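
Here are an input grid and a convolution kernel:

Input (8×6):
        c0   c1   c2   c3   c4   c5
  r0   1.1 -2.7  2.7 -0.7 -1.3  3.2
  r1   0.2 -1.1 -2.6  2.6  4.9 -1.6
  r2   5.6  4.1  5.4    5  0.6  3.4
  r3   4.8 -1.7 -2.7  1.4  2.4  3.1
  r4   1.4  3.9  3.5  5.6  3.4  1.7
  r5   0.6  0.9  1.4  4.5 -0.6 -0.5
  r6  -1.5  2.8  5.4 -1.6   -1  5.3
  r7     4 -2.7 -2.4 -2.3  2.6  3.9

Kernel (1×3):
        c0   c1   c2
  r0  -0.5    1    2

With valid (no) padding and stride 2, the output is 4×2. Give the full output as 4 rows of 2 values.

Output[0,0]: The receptive field on the input at this output position is [1.1 -2.7 2.7]. Elementwise product with the kernel and sum: 1.1·-0.5 + -2.7·1 + 2.7·2.
Output[0,1]: The receptive field on the input at this output position is [2.7 -0.7 -1.3]. Elementwise product with the kernel and sum: 2.7·-0.5 + -0.7·1 + -1.3·2.

2.15 -4.65
12.1 3.5
10.2 10.65
14.35 -6.3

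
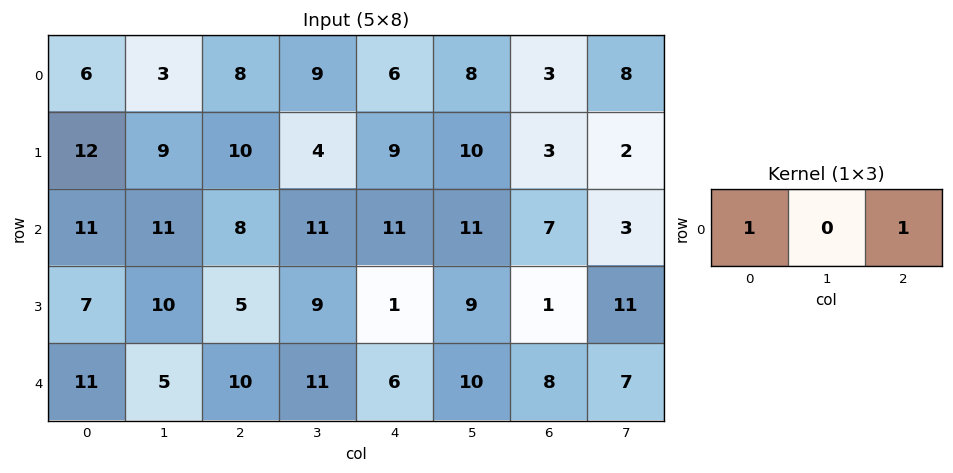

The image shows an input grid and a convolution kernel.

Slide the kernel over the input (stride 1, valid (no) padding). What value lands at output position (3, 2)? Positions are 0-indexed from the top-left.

6

The receptive field on the input at this output position is [5 9 1]. Elementwise product with the kernel and sum: 5·1 + 1·1.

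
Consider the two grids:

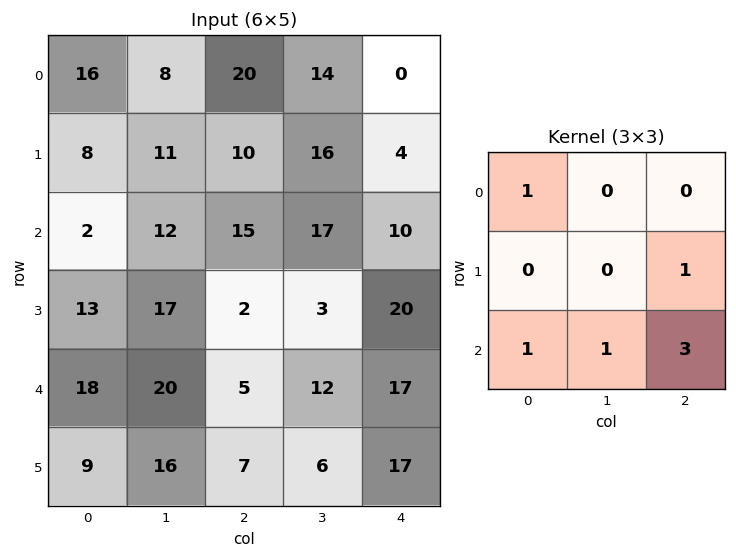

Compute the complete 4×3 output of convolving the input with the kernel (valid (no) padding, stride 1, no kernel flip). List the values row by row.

85 102 86
59 56 85
57 76 103
64 70 83

Output[0,0]: The receptive field on the input at this output position is [16 8 20 / 8 11 10 / 2 12 15]. Elementwise product with the kernel and sum: 16·1 + 10·1 + 2·1 + 12·1 + 15·3.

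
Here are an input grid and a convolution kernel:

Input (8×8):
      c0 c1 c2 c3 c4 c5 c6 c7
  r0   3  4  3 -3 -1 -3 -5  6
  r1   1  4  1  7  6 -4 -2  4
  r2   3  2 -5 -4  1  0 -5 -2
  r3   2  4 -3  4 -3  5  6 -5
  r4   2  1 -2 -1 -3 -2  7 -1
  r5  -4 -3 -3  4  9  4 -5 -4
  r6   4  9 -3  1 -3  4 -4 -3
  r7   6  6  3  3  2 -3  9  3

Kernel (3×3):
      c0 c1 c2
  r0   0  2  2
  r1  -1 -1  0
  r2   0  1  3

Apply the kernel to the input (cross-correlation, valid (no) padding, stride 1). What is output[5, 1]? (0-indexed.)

The receptive field on the input at this output position is [-3 -3 4 / 9 -3 1 / 6 3 3]. Elementwise product with the kernel and sum: -3·2 + 4·2 + 9·-1 + -3·-1 + 3·1 + 3·3.

8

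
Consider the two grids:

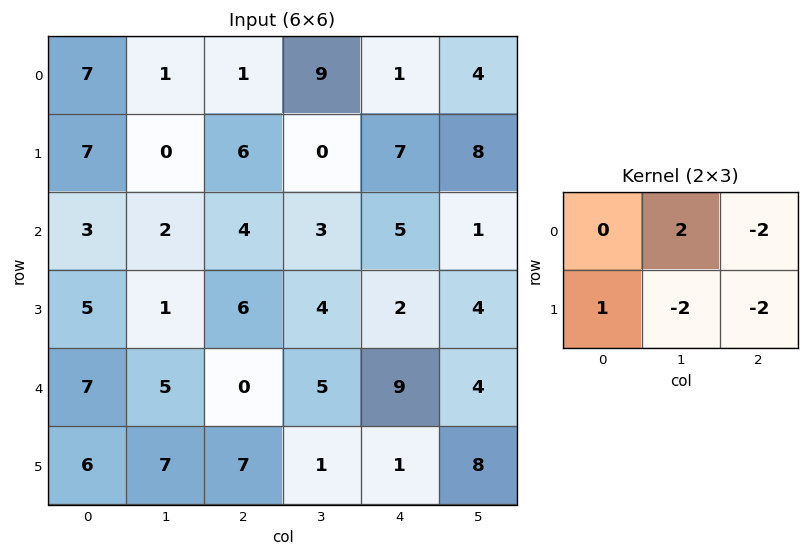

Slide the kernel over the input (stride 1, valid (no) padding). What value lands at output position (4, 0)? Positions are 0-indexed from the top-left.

-12

The receptive field on the input at this output position is [7 5 0 / 6 7 7]. Elementwise product with the kernel and sum: 5·2 + 0·-2 + 6·1 + 7·-2 + 7·-2.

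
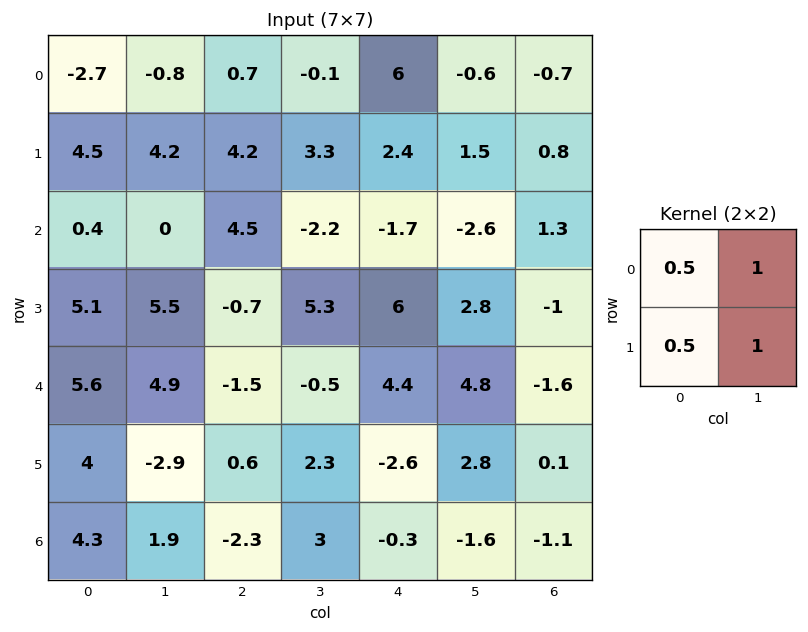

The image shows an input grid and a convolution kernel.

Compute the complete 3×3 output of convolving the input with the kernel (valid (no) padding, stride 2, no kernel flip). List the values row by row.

Output[0,0]: The receptive field on the input at this output position is [-2.7 -0.8 / 4.5 4.2]. Elementwise product with the kernel and sum: -2.7·0.5 + -0.8·1 + 4.5·0.5 + 4.2·1.
Output[0,1]: The receptive field on the input at this output position is [0.7 -0.1 / 4.2 3.3]. Elementwise product with the kernel and sum: 0.7·0.5 + -0.1·1 + 4.2·0.5 + 3.3·1.

4.3 5.65 5.1
8.25 5 2.35
6.8 1.35 8.5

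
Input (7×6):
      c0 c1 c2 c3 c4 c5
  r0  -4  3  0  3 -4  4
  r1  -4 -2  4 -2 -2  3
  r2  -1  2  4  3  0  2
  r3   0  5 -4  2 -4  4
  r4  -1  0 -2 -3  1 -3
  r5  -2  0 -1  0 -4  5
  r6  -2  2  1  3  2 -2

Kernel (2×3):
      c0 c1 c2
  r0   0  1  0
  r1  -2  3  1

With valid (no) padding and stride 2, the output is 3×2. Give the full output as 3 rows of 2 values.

Output[0,0]: The receptive field on the input at this output position is [-4 3 0 / -4 -2 4]. Elementwise product with the kernel and sum: 3·1 + -4·-2 + -2·3 + 4·1.
Output[0,1]: The receptive field on the input at this output position is [0 3 -4 / 4 -2 -2]. Elementwise product with the kernel and sum: 3·1 + 4·-2 + -2·3 + -2·1.

9 -13
13 13
3 -5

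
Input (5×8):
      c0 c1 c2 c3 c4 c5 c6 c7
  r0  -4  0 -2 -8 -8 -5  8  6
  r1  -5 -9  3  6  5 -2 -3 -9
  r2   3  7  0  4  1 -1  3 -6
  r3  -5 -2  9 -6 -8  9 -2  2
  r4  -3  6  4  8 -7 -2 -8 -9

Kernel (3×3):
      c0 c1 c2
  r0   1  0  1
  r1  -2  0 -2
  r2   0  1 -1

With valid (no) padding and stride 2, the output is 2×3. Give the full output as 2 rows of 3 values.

Output[0,0]: The receptive field on the input at this output position is [-4 0 -2 / -5 -9 3 / 3 7 0]. Elementwise product with the kernel and sum: -4·1 + -2·1 + -5·-2 + 3·-2 + 7·1 + 0·-1.

5 -23 -8
-3 14 30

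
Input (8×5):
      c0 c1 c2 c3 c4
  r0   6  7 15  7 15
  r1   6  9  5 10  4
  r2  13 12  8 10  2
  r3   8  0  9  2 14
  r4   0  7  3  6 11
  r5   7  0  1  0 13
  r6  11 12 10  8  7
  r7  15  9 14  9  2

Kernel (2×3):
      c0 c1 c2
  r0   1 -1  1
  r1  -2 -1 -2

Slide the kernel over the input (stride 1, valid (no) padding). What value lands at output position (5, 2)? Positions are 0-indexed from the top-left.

The receptive field on the input at this output position is [1 0 13 / 10 8 7]. Elementwise product with the kernel and sum: 1·1 + 0·-1 + 13·1 + 10·-2 + 8·-1 + 7·-2.

-28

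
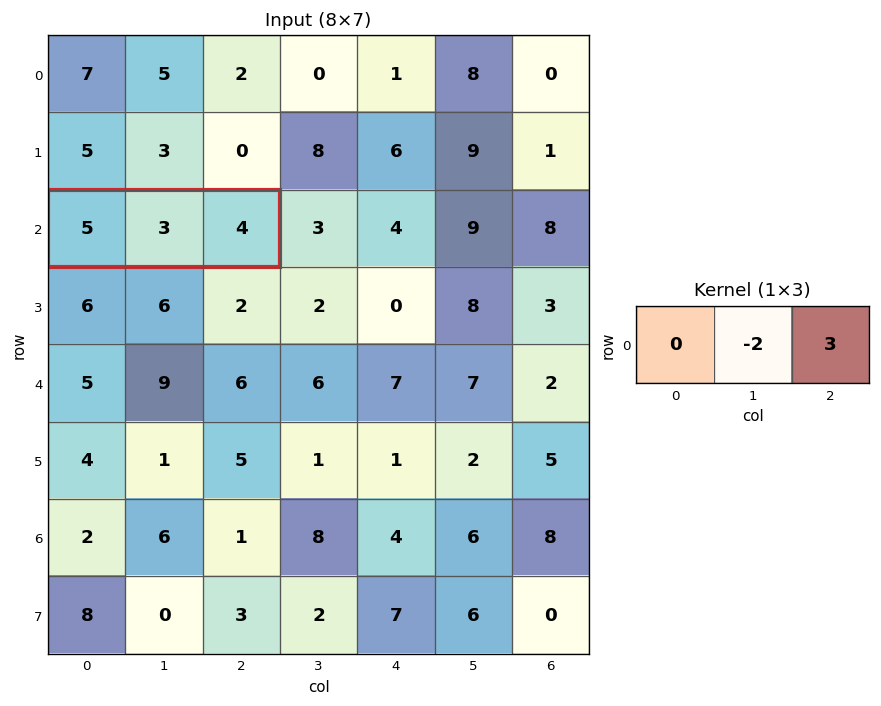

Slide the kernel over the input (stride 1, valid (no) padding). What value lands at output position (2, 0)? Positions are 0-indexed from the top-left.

6

The receptive field on the input at this output position is [5 3 4]. Elementwise product with the kernel and sum: 3·-2 + 4·3.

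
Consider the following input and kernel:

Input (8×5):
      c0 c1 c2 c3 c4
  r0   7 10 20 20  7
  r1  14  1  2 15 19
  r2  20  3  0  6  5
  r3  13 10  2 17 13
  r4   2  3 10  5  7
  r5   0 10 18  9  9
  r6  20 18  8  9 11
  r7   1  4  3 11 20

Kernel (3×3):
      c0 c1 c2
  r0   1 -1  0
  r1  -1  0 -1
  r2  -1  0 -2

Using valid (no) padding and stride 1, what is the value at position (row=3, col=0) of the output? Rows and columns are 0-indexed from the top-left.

The receptive field on the input at this output position is [13 10 2 / 2 3 10 / 0 10 18]. Elementwise product with the kernel and sum: 13·1 + 10·-1 + 2·-1 + 10·-1 + 0·-1 + 18·-2.

-45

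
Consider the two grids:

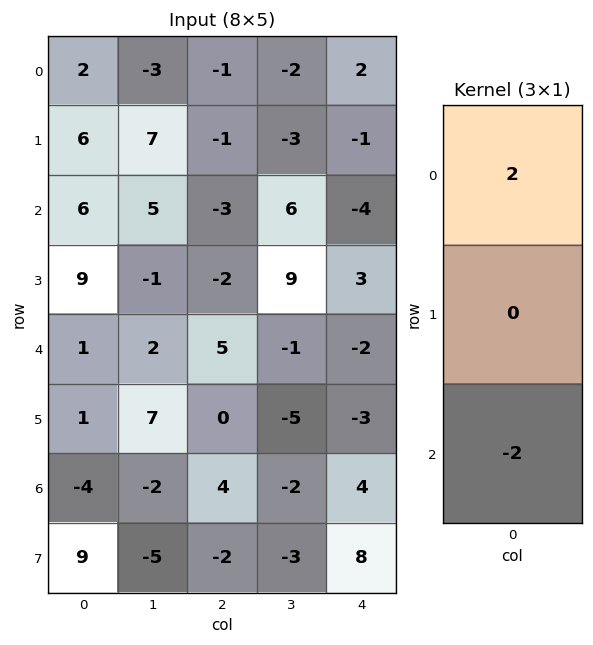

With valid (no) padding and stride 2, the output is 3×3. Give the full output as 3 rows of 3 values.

Output[0,0]: The receptive field on the input at this output position is [2 / 6 / 6]. Elementwise product with the kernel and sum: 2·2 + 6·-2.

-8 4 12
10 -16 -4
10 2 -12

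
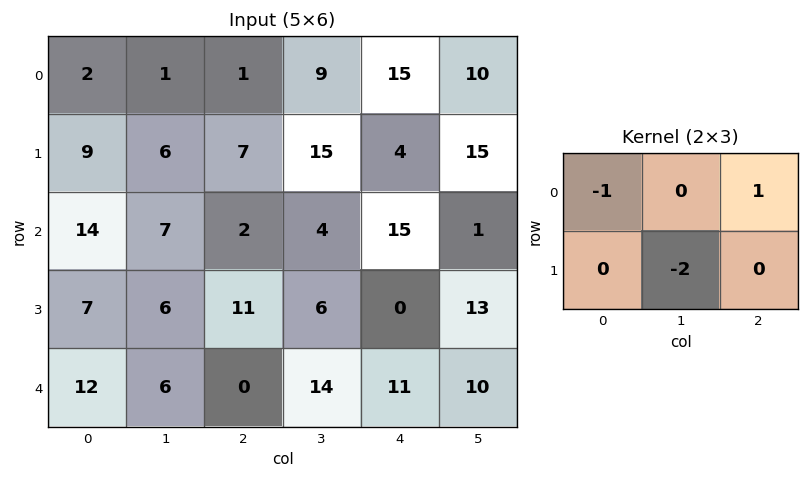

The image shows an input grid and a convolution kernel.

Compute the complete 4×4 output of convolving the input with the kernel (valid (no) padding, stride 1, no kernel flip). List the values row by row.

Output[0,0]: The receptive field on the input at this output position is [2 1 1 / 9 6 7]. Elementwise product with the kernel and sum: 2·-1 + 1·1 + 6·-2.
Output[0,1]: The receptive field on the input at this output position is [1 1 9 / 6 7 15]. Elementwise product with the kernel and sum: 1·-1 + 9·1 + 7·-2.

-13 -6 -16 -7
-16 5 -11 -30
-24 -25 1 -3
-8 0 -39 -15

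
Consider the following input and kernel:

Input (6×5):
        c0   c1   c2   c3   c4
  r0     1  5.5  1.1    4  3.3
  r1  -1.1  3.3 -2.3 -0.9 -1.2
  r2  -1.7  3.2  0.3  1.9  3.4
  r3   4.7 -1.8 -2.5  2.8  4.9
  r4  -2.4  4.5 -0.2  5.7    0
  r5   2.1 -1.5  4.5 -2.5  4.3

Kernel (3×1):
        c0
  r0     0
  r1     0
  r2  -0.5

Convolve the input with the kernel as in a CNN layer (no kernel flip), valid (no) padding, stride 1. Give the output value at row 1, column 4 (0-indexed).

The receptive field on the input at this output position is [-1.2 / 3.4 / 4.9]. Elementwise product with the kernel and sum: 4.9·-0.5.

-2.45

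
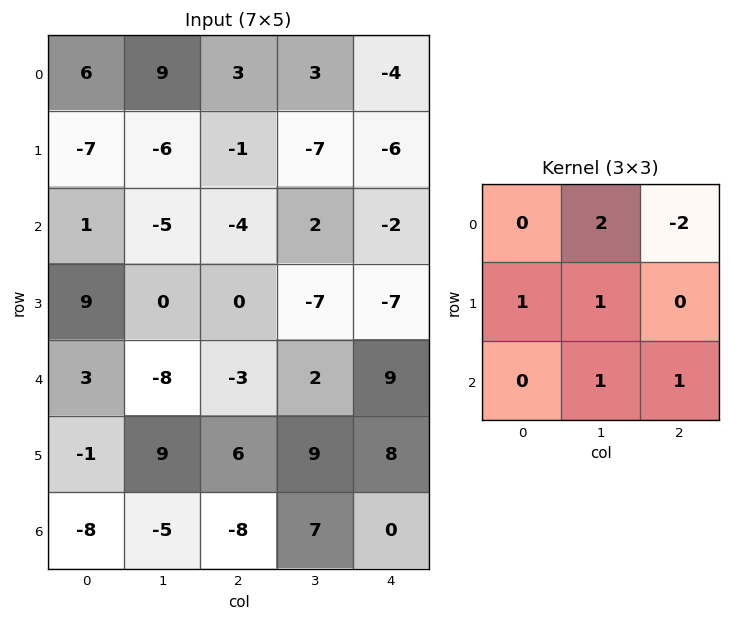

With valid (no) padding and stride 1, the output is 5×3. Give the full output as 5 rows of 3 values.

-10 -9 6
-14 -4 -18
-4 -13 12
10 18 16
-15 4 8

Output[0,0]: The receptive field on the input at this output position is [6 9 3 / -7 -6 -1 / 1 -5 -4]. Elementwise product with the kernel and sum: 9·2 + 3·-2 + -7·1 + -6·1 + -5·1 + -4·1.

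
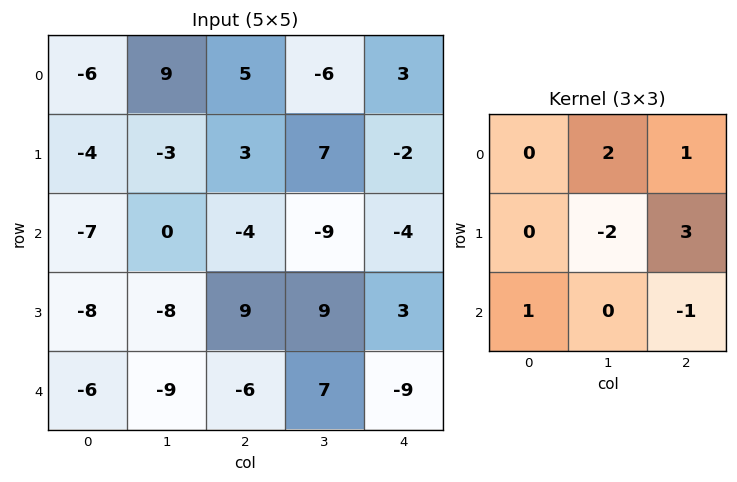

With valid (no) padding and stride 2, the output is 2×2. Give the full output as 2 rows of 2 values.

35 -29
39 -28

Output[0,0]: The receptive field on the input at this output position is [-6 9 5 / -4 -3 3 / -7 0 -4]. Elementwise product with the kernel and sum: 9·2 + 5·1 + -3·-2 + 3·3 + -7·1 + -4·-1.
Output[0,1]: The receptive field on the input at this output position is [5 -6 3 / 3 7 -2 / -4 -9 -4]. Elementwise product with the kernel and sum: -6·2 + 3·1 + 7·-2 + -2·3 + -4·1 + -4·-1.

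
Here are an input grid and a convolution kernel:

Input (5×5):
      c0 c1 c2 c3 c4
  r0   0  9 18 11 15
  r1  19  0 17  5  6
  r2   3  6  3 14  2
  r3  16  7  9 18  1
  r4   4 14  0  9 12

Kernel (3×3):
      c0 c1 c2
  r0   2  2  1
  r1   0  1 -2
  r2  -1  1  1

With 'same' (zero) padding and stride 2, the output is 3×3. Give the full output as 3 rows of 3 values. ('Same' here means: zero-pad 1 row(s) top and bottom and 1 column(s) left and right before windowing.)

Output[0,0]: The receptive field on the zero-padded input at this output position is [0 0 0 / 0 0 9 / 0 19 0]. Elementwise product with the kernel and sum: 0·2 + 0·2 + 0·1 + 0·1 + 9·-2 + 0·-1 + 19·1 + 0·1.

1 18 16
52 34 7
15 32 50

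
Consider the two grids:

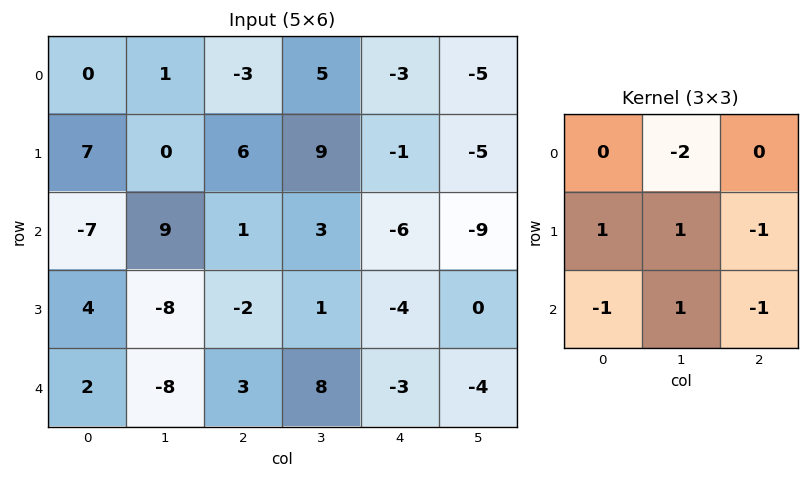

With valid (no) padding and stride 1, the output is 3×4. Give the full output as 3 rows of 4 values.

Output[0,0]: The receptive field on the input at this output position is [0 1 -3 / 7 0 6 / -7 9 1]. Elementwise product with the kernel and sum: 1·-2 + 7·1 + 0·1 + 6·-1 + -7·-1 + 9·1 + 1·-1.

14 -8 14 19
-9 0 -1 3
-33 -10 5 2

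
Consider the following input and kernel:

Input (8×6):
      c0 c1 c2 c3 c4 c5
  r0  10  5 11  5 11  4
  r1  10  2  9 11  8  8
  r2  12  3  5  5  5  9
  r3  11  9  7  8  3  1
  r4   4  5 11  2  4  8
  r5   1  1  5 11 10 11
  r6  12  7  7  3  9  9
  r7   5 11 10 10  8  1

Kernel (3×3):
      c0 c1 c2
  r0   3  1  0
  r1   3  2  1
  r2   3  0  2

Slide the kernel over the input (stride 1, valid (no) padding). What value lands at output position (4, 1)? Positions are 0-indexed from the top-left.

The receptive field on the input at this output position is [5 11 2 / 1 5 11 / 7 7 3]. Elementwise product with the kernel and sum: 5·3 + 11·1 + 1·3 + 5·2 + 11·1 + 7·3 + 3·2.

77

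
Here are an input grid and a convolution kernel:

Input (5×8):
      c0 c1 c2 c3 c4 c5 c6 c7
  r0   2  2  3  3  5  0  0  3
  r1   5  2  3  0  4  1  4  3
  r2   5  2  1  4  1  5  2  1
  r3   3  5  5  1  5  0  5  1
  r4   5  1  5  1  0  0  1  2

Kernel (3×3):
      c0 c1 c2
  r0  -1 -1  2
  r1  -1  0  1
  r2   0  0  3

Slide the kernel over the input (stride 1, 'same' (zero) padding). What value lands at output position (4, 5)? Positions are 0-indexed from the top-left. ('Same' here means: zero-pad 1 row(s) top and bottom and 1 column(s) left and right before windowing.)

6

The receptive field on the zero-padded input at this output position is [5 0 5 / 0 0 1 / 0 0 0]. Elementwise product with the kernel and sum: 5·-1 + 0·-1 + 5·2 + 0·-1 + 1·1 + 0·3.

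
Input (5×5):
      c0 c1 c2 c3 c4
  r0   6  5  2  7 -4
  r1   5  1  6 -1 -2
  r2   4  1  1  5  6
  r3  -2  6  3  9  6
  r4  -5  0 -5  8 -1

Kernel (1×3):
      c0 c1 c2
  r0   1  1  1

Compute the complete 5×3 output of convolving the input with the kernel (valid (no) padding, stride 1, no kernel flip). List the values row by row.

Output[0,0]: The receptive field on the input at this output position is [6 5 2]. Elementwise product with the kernel and sum: 6·1 + 5·1 + 2·1.
Output[0,1]: The receptive field on the input at this output position is [5 2 7]. Elementwise product with the kernel and sum: 5·1 + 2·1 + 7·1.

13 14 5
12 6 3
6 7 12
7 18 18
-10 3 2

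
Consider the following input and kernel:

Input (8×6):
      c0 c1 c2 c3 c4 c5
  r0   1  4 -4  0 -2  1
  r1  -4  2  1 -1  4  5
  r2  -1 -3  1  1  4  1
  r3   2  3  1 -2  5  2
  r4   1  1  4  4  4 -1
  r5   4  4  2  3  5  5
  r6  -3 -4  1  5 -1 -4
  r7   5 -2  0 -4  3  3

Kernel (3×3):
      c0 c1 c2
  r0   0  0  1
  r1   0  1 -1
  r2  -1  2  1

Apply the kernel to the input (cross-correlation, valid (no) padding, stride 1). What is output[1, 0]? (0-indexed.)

The receptive field on the input at this output position is [-4 2 1 / -1 -3 1 / 2 3 1]. Elementwise product with the kernel and sum: 1·1 + -3·1 + 1·-1 + 2·-1 + 3·2 + 1·1.

2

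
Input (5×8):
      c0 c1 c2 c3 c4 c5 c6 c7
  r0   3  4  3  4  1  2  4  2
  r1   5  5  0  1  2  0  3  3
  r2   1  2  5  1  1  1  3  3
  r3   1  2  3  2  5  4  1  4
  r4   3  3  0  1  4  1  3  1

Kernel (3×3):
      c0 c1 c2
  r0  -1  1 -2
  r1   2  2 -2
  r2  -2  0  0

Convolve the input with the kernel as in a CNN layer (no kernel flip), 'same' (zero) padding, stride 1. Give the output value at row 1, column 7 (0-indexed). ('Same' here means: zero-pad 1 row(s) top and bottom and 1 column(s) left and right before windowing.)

The receptive field on the zero-padded input at this output position is [4 2 0 / 3 3 0 / 3 3 0]. Elementwise product with the kernel and sum: 4·-1 + 2·1 + 0·-2 + 3·2 + 3·2 + 0·-2 + 3·-2.

4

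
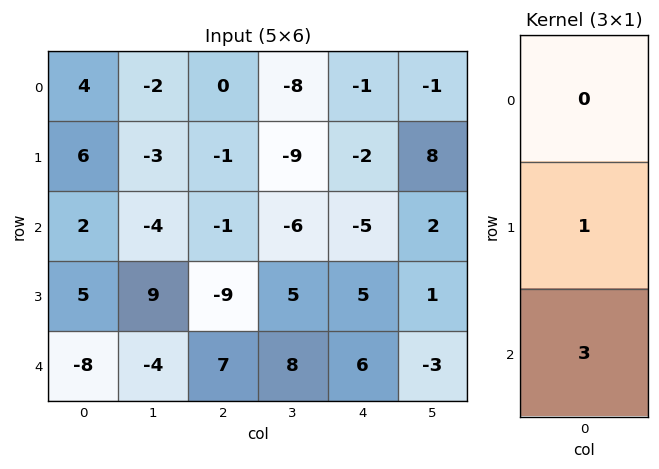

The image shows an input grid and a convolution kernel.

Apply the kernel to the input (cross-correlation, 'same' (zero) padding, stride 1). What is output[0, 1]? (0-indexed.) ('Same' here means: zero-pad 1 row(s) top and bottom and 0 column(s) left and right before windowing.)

The receptive field on the zero-padded input at this output position is [0 / -2 / -3]. Elementwise product with the kernel and sum: -2·1 + -3·3.

-11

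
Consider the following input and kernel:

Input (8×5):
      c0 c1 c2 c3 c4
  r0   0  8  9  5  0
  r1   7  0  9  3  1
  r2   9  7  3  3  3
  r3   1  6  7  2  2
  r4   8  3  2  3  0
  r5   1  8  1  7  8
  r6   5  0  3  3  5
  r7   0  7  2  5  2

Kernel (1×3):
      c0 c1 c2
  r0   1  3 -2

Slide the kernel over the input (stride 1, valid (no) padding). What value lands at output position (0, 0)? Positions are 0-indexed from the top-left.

The receptive field on the input at this output position is [0 8 9]. Elementwise product with the kernel and sum: 0·1 + 8·3 + 9·-2.

6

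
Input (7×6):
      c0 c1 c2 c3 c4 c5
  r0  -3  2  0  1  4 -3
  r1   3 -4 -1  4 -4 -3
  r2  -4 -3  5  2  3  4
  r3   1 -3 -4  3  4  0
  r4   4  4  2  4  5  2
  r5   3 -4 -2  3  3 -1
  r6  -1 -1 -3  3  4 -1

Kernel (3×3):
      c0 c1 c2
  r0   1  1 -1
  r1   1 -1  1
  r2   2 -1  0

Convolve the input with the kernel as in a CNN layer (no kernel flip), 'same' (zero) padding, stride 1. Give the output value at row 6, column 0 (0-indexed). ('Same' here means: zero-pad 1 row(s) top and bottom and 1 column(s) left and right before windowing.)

7

The receptive field on the zero-padded input at this output position is [0 3 -4 / 0 -1 -1 / 0 0 0]. Elementwise product with the kernel and sum: 0·1 + 3·1 + -4·-1 + 0·1 + -1·-1 + -1·1 + 0·2 + 0·-1.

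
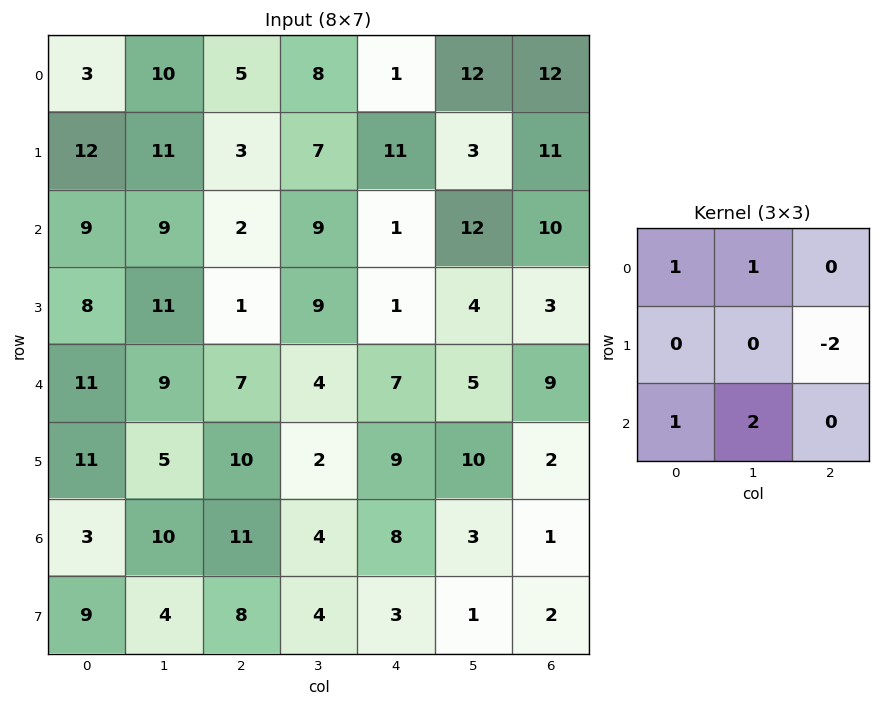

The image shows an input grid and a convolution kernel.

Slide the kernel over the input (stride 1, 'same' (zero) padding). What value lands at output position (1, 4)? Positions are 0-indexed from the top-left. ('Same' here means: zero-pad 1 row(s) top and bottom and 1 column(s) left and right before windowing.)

14

The receptive field on the zero-padded input at this output position is [8 1 12 / 7 11 3 / 9 1 12]. Elementwise product with the kernel and sum: 8·1 + 1·1 + 3·-2 + 9·1 + 1·2.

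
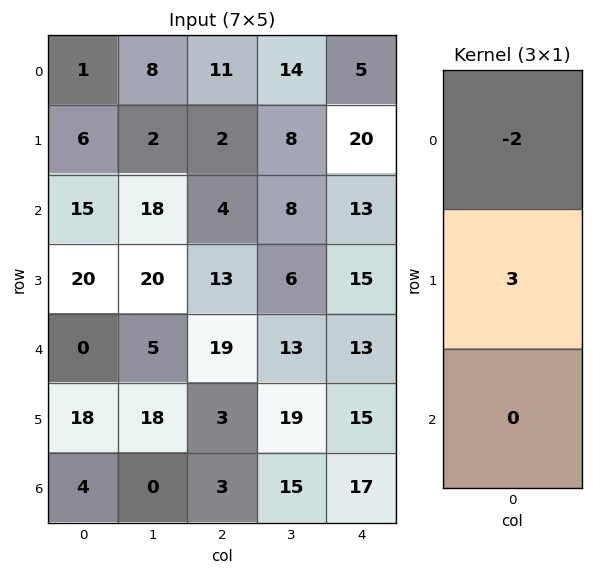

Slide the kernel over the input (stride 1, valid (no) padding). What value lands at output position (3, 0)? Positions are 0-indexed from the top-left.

The receptive field on the input at this output position is [20 / 0 / 18]. Elementwise product with the kernel and sum: 20·-2 + 0·3.

-40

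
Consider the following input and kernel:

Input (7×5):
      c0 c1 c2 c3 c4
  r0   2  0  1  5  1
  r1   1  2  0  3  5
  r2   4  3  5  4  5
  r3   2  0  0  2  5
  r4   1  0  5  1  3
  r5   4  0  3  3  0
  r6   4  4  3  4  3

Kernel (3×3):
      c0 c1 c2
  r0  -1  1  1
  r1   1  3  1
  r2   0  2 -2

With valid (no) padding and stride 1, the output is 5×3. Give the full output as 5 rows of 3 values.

2 13 17
19 19 24
-4 16 11
-2 18 24
13 16 13

Output[0,0]: The receptive field on the input at this output position is [2 0 1 / 1 2 0 / 4 3 5]. Elementwise product with the kernel and sum: 2·-1 + 0·1 + 1·1 + 1·1 + 2·3 + 0·1 + 3·2 + 5·-2.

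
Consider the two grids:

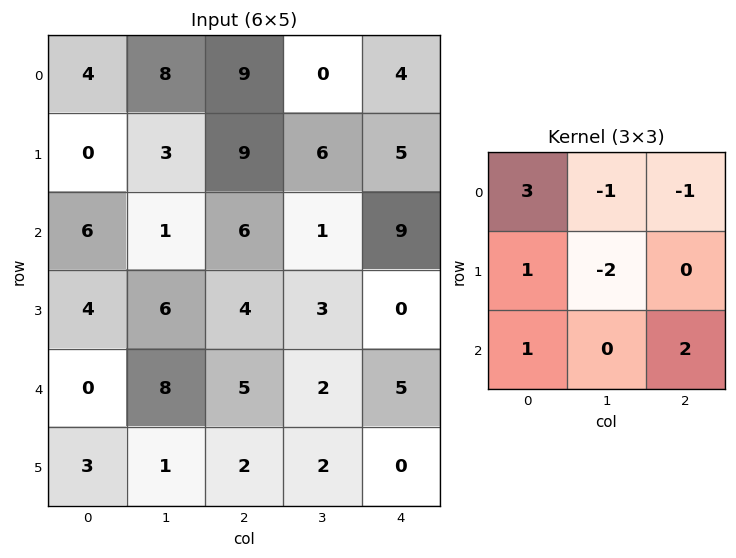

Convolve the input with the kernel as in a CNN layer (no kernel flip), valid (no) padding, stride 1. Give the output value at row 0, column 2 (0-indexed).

The receptive field on the input at this output position is [9 0 4 / 9 6 5 / 6 1 9]. Elementwise product with the kernel and sum: 9·3 + 0·-1 + 4·-1 + 9·1 + 6·-2 + 6·1 + 9·2.

44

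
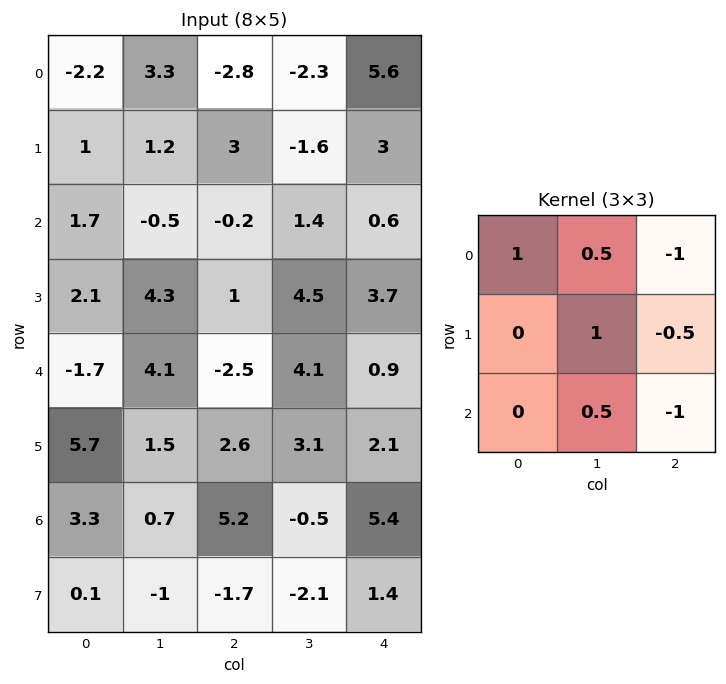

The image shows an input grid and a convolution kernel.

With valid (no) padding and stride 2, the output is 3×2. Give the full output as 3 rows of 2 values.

Output[0,0]: The receptive field on the input at this output position is [-2.2 3.3 -2.8 / 1 1.2 3 / 1.7 -0.5 -0.2]. Elementwise product with the kernel and sum: -2.2·1 + 3.3·0.5 + -2.8·-1 + 1.2·1 + 3·-0.5 + -0.5·0.5 + -0.2·-1.
Output[0,1]: The receptive field on the input at this output position is [-2.8 -2.3 5.6 / 3 -1.6 3 / -0.2 1.4 0.6]. Elementwise product with the kernel and sum: -2.8·1 + -2.3·0.5 + 5.6·-1 + -1.6·1 + 3·-0.5 + 1.4·0.5 + 0.6·-1.

1.9 -12.55
10 3.7
-1.8 -4.95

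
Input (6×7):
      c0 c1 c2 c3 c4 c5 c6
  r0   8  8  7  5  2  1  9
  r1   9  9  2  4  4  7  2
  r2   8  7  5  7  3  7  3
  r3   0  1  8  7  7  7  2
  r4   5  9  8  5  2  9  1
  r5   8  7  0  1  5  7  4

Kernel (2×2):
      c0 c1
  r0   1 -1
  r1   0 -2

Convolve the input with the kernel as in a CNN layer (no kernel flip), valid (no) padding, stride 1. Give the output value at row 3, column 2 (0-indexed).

The receptive field on the input at this output position is [8 7 / 8 5]. Elementwise product with the kernel and sum: 8·1 + 7·-1 + 5·-2.

-9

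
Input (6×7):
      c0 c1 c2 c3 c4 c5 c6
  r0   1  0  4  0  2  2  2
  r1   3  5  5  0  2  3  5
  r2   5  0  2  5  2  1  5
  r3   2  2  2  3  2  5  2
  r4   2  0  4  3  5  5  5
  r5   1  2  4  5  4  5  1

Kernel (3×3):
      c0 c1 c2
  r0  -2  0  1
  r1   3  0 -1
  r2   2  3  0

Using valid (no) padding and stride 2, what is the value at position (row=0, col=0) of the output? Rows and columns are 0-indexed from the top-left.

16

The receptive field on the input at this output position is [1 0 4 / 3 5 5 / 5 0 2]. Elementwise product with the kernel and sum: 1·-2 + 4·1 + 3·3 + 5·-1 + 5·2 + 0·3.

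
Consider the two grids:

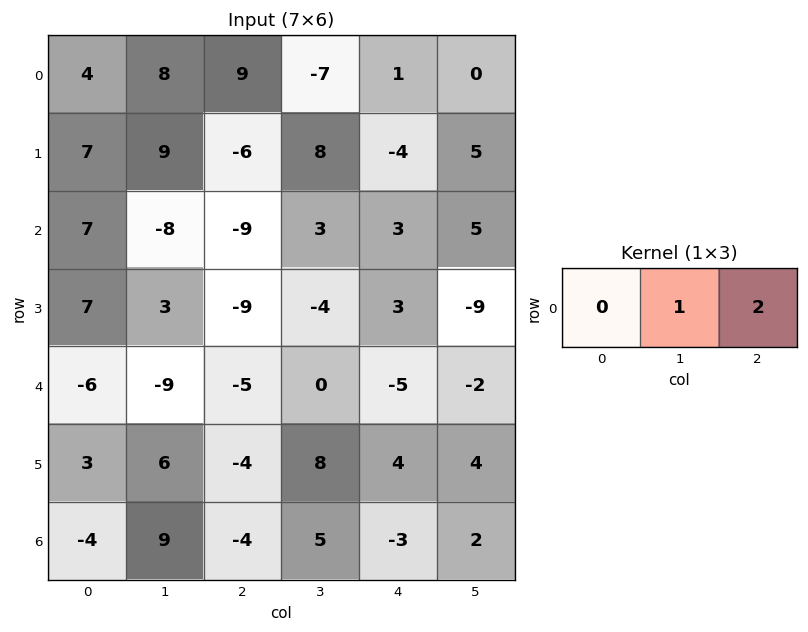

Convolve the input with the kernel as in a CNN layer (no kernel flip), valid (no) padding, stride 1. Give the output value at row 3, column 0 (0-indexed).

The receptive field on the input at this output position is [7 3 -9]. Elementwise product with the kernel and sum: 3·1 + -9·2.

-15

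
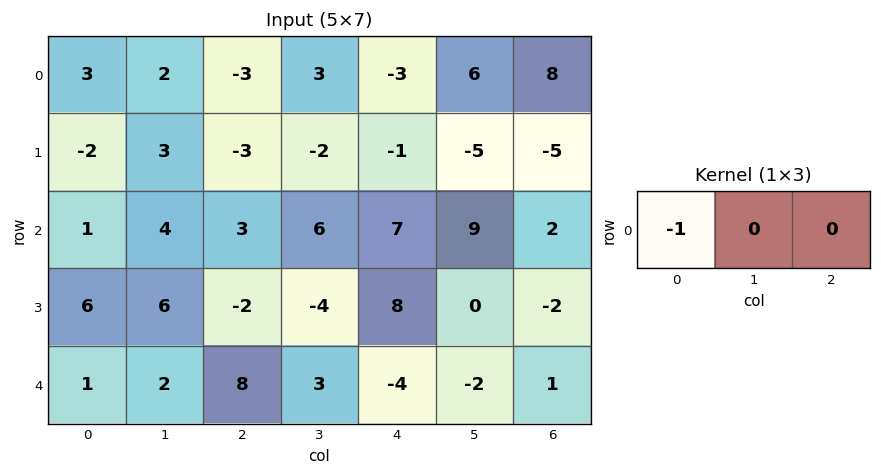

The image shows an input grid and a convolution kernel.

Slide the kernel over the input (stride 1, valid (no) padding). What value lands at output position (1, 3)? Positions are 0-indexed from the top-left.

2

The receptive field on the input at this output position is [-2 -1 -5]. Elementwise product with the kernel and sum: -2·-1.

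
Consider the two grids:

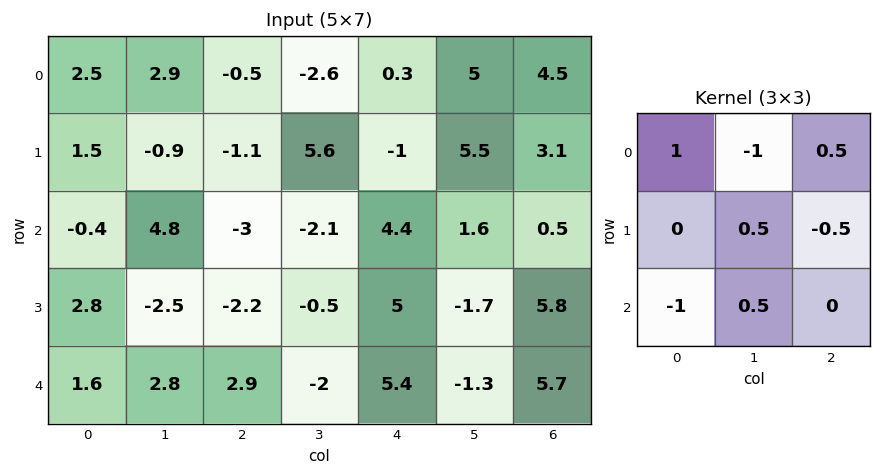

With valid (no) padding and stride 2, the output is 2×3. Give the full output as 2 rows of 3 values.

Output[0,0]: The receptive field on the input at this output position is [2.5 2.9 -0.5 / 1.5 -0.9 -1.1 / -0.4 4.8 -3]. Elementwise product with the kernel and sum: 2.5·1 + 2.9·-1 + -0.5·0.5 + -0.9·0.5 + -1.1·-0.5 + -0.4·-1 + 4.8·0.5.
Output[0,1]: The receptive field on the input at this output position is [-0.5 -2.6 0.3 / -1.1 5.6 -1 / -3 -2.1 4.4]. Elementwise product with the kernel and sum: -0.5·1 + -2.6·-1 + 0.3·0.5 + 5.6·0.5 + -1·-0.5 + -3·-1 + -2.1·0.5.

2.25 7.5 -4.85
-7.05 -5.35 -6.75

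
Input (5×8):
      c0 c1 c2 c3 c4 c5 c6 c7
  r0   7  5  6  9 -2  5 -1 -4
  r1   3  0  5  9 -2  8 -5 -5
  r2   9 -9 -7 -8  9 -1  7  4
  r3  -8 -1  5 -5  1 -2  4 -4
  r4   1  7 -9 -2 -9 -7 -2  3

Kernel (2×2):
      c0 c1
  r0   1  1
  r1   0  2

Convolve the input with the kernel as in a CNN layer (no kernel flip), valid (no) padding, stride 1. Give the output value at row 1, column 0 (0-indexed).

The receptive field on the input at this output position is [3 0 / 9 -9]. Elementwise product with the kernel and sum: 3·1 + 0·1 + -9·2.

-15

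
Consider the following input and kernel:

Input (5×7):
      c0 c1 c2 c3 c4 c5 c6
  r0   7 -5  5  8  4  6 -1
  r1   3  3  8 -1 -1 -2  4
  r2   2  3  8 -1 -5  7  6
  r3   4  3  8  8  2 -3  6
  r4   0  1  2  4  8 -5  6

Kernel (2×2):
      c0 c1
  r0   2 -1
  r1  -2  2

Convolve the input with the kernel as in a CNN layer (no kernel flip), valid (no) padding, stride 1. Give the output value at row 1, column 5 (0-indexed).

-10

The receptive field on the input at this output position is [-2 4 / 7 6]. Elementwise product with the kernel and sum: -2·2 + 4·-1 + 7·-2 + 6·2.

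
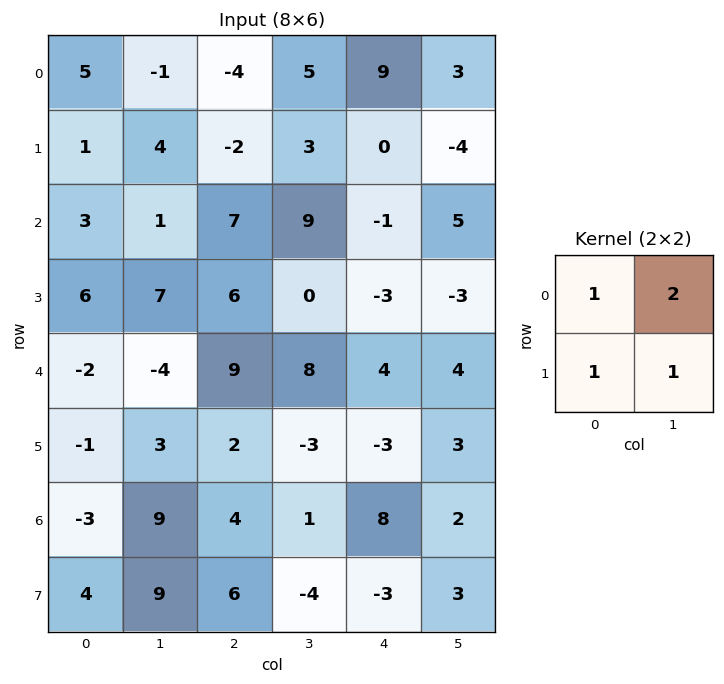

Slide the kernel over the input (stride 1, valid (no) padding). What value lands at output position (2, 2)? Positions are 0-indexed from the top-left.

31

The receptive field on the input at this output position is [7 9 / 6 0]. Elementwise product with the kernel and sum: 7·1 + 9·2 + 6·1 + 0·1.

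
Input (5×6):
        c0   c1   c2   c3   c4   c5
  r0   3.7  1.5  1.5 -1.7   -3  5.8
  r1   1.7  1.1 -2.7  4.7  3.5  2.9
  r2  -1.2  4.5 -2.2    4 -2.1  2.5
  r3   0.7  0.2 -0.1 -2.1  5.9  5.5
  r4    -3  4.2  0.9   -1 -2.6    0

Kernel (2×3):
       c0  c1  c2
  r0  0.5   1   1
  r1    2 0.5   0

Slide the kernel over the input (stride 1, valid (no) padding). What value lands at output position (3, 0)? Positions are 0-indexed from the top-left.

The receptive field on the input at this output position is [0.7 0.2 -0.1 / -3 4.2 0.9]. Elementwise product with the kernel and sum: 0.7·0.5 + 0.2·1 + -0.1·1 + -3·2 + 4.2·0.5.

-3.45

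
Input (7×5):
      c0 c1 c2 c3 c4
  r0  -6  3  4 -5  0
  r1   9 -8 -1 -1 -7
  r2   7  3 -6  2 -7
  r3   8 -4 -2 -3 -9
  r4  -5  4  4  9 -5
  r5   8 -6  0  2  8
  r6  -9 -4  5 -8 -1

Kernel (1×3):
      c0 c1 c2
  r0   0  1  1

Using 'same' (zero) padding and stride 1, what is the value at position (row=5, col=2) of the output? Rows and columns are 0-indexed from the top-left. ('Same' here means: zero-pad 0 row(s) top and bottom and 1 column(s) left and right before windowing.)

The receptive field on the zero-padded input at this output position is [-6 0 2]. Elementwise product with the kernel and sum: 0·1 + 2·1.

2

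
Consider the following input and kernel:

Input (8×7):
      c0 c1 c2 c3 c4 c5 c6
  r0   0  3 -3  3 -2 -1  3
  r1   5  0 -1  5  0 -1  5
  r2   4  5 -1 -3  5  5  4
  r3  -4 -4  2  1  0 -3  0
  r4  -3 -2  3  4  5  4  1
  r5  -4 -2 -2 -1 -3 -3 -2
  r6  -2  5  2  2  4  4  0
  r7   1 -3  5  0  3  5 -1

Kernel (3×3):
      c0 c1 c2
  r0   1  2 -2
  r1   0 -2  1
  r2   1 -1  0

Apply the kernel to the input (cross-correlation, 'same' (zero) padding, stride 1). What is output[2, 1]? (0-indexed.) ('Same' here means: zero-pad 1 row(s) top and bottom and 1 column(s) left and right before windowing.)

-4

The receptive field on the zero-padded input at this output position is [5 0 -1 / 4 5 -1 / -4 -4 2]. Elementwise product with the kernel and sum: 5·1 + 0·2 + -1·-2 + 5·-2 + -1·1 + -4·1 + -4·-1.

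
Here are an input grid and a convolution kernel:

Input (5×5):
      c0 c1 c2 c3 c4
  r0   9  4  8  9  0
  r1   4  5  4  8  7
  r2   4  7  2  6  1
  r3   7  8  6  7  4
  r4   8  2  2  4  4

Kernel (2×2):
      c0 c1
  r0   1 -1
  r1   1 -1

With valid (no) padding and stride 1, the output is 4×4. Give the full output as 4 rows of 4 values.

4 -3 -5 10
-4 6 -8 6
-4 7 -5 8
5 2 -3 3

Output[0,0]: The receptive field on the input at this output position is [9 4 / 4 5]. Elementwise product with the kernel and sum: 9·1 + 4·-1 + 4·1 + 5·-1.
Output[0,1]: The receptive field on the input at this output position is [4 8 / 5 4]. Elementwise product with the kernel and sum: 4·1 + 8·-1 + 5·1 + 4·-1.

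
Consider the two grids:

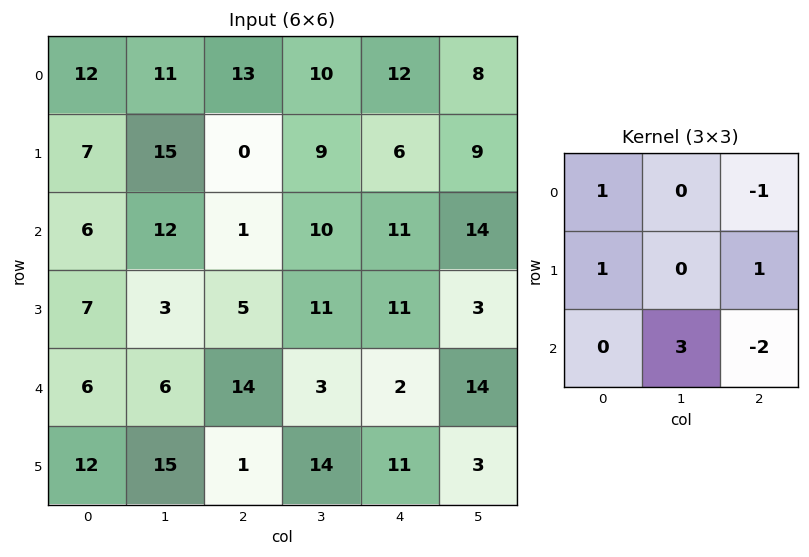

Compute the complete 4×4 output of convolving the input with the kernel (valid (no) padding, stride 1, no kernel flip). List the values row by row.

Output[0,0]: The receptive field on the input at this output position is [12 11 13 / 7 15 0 / 6 12 1]. Elementwise product with the kernel and sum: 12·1 + 13·-1 + 7·1 + 0·1 + 12·3 + 1·-2.

40 8 15 25
13 21 17 51
7 52 11 -12
65 -24 30 52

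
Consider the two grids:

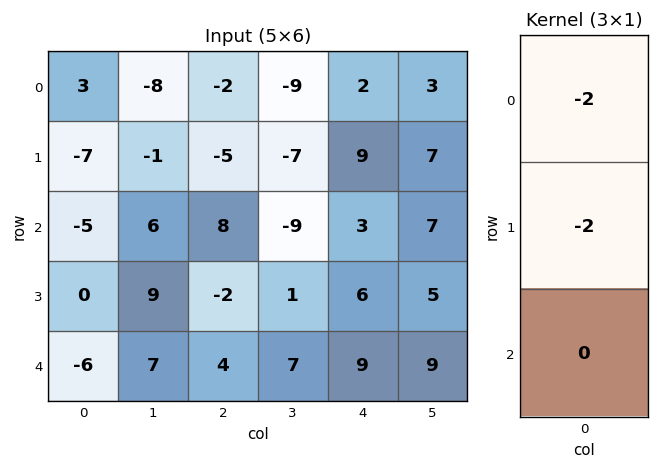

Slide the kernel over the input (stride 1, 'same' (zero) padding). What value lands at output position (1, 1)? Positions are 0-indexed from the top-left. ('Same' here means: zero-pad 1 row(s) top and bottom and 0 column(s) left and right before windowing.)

The receptive field on the zero-padded input at this output position is [-8 / -1 / 6]. Elementwise product with the kernel and sum: -8·-2 + -1·-2.

18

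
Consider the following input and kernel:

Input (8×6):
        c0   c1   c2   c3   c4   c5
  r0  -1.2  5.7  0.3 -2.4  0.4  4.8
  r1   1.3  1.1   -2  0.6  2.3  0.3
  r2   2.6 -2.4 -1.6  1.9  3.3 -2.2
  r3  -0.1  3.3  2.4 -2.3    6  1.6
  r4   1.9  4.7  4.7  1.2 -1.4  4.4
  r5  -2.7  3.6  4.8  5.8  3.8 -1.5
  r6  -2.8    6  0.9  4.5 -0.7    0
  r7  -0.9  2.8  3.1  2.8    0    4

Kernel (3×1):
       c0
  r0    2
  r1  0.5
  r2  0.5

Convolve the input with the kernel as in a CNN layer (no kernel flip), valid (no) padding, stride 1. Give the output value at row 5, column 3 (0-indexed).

15.25

The receptive field on the input at this output position is [5.8 / 4.5 / 2.8]. Elementwise product with the kernel and sum: 5.8·2 + 4.5·0.5 + 2.8·0.5.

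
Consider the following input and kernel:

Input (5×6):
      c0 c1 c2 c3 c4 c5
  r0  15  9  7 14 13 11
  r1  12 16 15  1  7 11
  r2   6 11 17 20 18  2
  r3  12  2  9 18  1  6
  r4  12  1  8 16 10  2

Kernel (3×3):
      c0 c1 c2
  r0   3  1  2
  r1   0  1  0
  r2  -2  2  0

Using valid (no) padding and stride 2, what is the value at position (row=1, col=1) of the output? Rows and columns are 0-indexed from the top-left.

The receptive field on the input at this output position is [17 20 18 / 9 18 1 / 8 16 10]. Elementwise product with the kernel and sum: 17·3 + 20·1 + 18·2 + 18·1 + 8·-2 + 16·2.

141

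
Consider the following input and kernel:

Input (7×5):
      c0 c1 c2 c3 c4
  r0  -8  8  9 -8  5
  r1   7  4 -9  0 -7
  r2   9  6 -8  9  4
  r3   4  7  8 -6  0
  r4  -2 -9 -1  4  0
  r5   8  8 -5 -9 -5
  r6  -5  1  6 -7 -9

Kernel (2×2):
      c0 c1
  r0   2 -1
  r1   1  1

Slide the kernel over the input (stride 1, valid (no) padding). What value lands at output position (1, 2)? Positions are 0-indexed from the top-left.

The receptive field on the input at this output position is [-9 0 / -8 9]. Elementwise product with the kernel and sum: -9·2 + 0·-1 + -8·1 + 9·1.

-17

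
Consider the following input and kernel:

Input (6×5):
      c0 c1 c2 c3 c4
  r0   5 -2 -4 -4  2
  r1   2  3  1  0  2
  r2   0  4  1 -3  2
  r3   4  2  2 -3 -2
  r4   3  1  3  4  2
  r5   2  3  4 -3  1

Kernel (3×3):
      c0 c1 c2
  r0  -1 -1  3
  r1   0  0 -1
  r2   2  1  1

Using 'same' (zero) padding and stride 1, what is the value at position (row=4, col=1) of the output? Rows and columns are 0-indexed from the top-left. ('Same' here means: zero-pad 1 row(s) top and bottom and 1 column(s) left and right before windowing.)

8

The receptive field on the zero-padded input at this output position is [4 2 2 / 3 1 3 / 2 3 4]. Elementwise product with the kernel and sum: 4·-1 + 2·-1 + 2·3 + 3·-1 + 2·2 + 3·1 + 4·1.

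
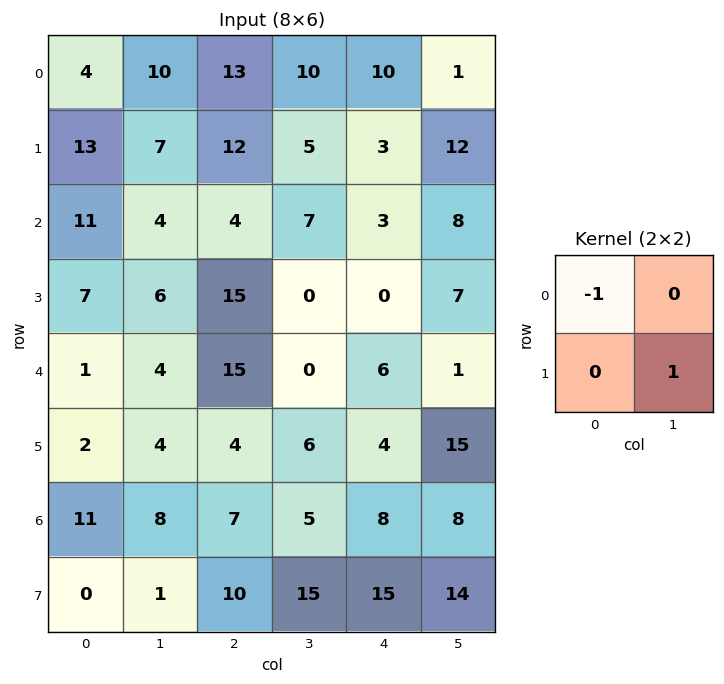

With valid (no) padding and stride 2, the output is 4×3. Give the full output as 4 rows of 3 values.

Output[0,0]: The receptive field on the input at this output position is [4 10 / 13 7]. Elementwise product with the kernel and sum: 4·-1 + 7·1.

3 -8 2
-5 -4 4
3 -9 9
-10 8 6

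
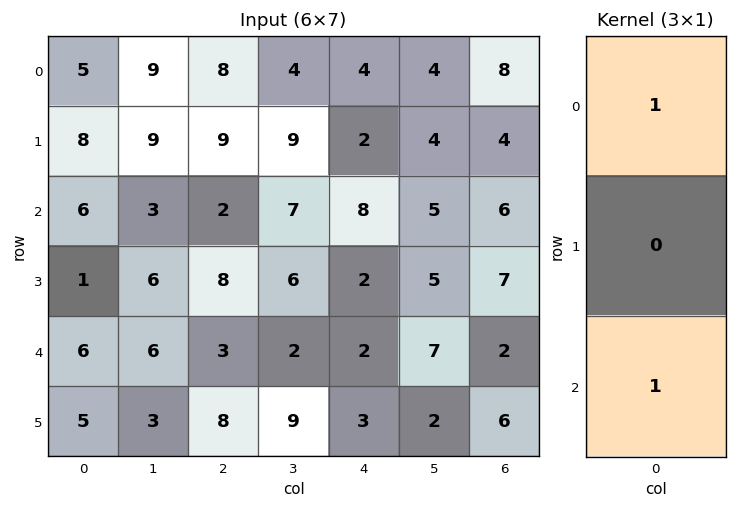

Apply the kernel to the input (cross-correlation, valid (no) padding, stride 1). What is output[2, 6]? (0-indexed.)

The receptive field on the input at this output position is [6 / 7 / 2]. Elementwise product with the kernel and sum: 6·1 + 2·1.

8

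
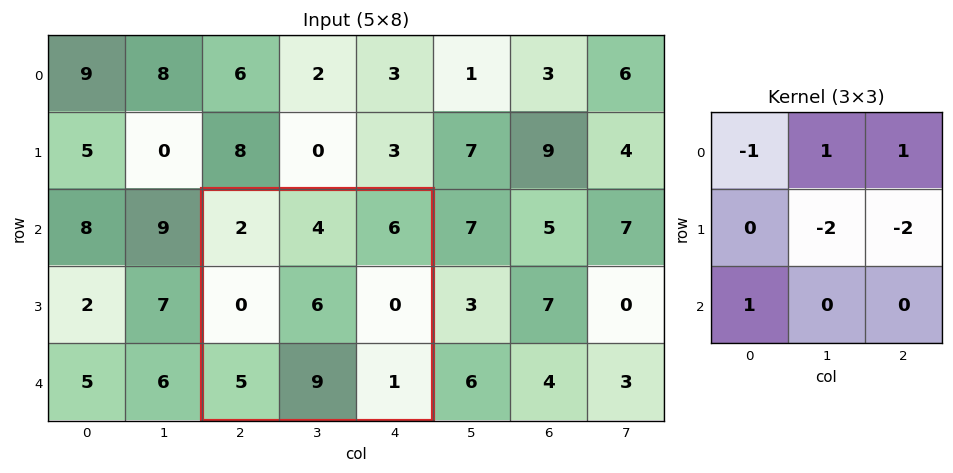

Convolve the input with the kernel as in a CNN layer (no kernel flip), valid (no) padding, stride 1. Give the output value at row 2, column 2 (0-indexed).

The receptive field on the input at this output position is [2 4 6 / 0 6 0 / 5 9 1]. Elementwise product with the kernel and sum: 2·-1 + 4·1 + 6·1 + 6·-2 + 0·-2 + 5·1.

1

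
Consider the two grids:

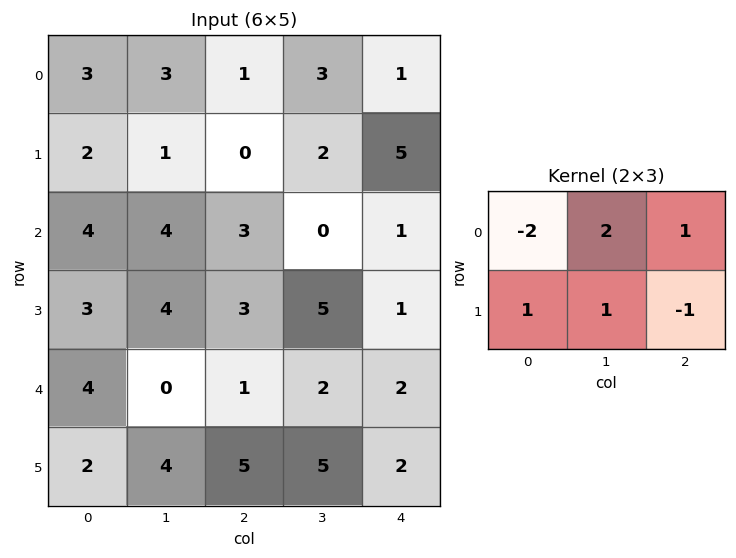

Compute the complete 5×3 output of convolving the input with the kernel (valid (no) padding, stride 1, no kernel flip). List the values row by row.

Output[0,0]: The receptive field on the input at this output position is [3 3 1 / 2 1 0]. Elementwise product with the kernel and sum: 3·-2 + 3·2 + 1·1 + 2·1 + 1·1 + 0·-1.

4 -2 2
3 7 11
7 0 2
8 2 6
-6 8 12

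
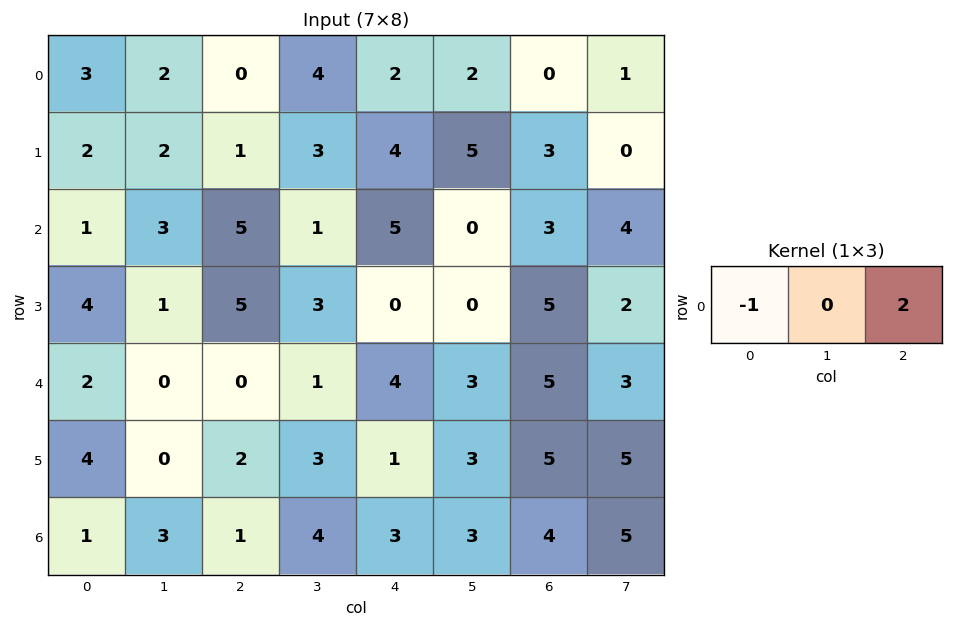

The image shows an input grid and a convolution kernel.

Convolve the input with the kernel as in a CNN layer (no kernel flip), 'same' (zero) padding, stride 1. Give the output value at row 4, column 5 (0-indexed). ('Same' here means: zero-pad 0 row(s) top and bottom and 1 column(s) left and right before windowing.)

The receptive field on the zero-padded input at this output position is [4 3 5]. Elementwise product with the kernel and sum: 4·-1 + 5·2.

6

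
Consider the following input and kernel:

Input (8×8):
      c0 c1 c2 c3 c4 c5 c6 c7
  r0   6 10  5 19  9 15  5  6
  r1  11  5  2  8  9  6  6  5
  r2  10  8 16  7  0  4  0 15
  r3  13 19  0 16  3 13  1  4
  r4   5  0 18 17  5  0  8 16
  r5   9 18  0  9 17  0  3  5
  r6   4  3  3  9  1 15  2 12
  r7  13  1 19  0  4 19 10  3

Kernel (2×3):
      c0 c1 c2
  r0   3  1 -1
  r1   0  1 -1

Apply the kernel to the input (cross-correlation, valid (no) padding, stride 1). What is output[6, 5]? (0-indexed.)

42

The receptive field on the input at this output position is [15 2 12 / 19 10 3]. Elementwise product with the kernel and sum: 15·3 + 2·1 + 12·-1 + 10·1 + 3·-1.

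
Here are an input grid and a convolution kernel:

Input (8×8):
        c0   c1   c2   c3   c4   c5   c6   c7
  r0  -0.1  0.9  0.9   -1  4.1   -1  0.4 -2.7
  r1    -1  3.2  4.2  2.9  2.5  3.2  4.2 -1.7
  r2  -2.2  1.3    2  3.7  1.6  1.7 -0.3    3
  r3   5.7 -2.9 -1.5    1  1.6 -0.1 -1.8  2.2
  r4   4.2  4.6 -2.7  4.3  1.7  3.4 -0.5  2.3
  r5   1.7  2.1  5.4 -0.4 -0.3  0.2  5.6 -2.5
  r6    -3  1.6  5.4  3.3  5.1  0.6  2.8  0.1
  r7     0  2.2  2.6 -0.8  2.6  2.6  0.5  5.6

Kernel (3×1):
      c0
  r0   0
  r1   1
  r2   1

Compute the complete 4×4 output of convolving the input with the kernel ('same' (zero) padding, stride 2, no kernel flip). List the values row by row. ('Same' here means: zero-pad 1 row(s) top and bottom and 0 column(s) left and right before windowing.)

-1.1 5.1 6.6 4.6
3.5 0.5 3.2 -2.1
5.9 2.7 1.4 5.1
-3 8 7.7 3.3

Output[0,0]: The receptive field on the zero-padded input at this output position is [0 / -0.1 / -1]. Elementwise product with the kernel and sum: -0.1·1 + -1·1.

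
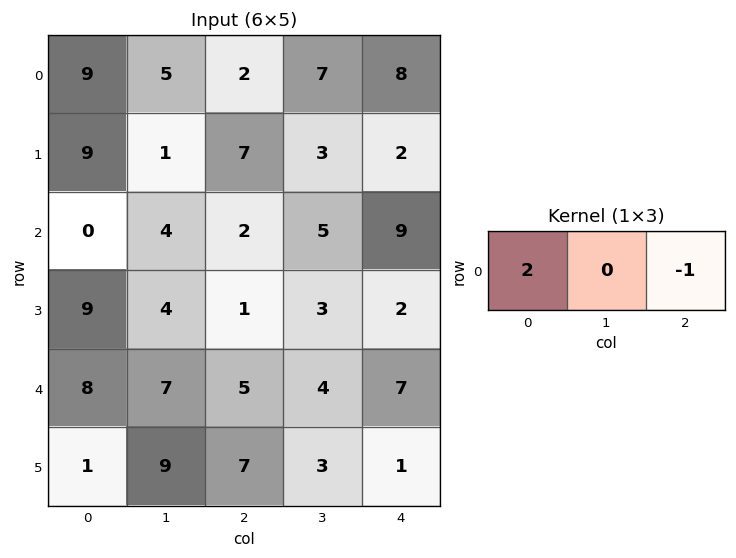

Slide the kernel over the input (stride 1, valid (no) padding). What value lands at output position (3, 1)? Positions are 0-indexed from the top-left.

5

The receptive field on the input at this output position is [4 1 3]. Elementwise product with the kernel and sum: 4·2 + 3·-1.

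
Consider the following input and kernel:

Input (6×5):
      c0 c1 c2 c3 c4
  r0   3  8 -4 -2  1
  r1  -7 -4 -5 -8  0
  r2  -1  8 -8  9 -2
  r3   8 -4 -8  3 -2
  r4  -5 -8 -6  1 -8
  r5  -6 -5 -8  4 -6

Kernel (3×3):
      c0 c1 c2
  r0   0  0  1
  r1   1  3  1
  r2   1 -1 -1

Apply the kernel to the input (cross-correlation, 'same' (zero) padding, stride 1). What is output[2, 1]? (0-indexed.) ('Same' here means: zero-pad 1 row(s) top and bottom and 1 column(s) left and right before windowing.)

The receptive field on the zero-padded input at this output position is [-7 -4 -5 / -1 8 -8 / 8 -4 -8]. Elementwise product with the kernel and sum: -5·1 + -1·1 + 8·3 + -8·1 + 8·1 + -4·-1 + -8·-1.

30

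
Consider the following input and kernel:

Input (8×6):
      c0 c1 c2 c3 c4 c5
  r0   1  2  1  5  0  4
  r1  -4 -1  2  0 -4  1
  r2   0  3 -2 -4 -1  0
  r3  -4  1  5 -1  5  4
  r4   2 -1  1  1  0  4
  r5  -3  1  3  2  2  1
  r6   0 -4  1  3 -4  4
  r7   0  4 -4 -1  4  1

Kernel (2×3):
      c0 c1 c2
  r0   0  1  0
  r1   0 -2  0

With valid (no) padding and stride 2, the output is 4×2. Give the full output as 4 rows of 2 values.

4 5
1 -2
-3 -3
-12 5

Output[0,0]: The receptive field on the input at this output position is [1 2 1 / -4 -1 2]. Elementwise product with the kernel and sum: 2·1 + -1·-2.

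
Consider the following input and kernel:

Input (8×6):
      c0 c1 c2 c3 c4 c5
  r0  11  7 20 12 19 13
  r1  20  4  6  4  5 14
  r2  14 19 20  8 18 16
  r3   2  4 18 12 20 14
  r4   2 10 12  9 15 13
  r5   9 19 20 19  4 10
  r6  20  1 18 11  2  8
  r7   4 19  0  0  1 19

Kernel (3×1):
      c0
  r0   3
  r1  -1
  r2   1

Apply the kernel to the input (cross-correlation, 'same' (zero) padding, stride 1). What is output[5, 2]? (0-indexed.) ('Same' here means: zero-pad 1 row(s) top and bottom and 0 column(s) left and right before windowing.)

The receptive field on the zero-padded input at this output position is [12 / 20 / 18]. Elementwise product with the kernel and sum: 12·3 + 20·-1 + 18·1.

34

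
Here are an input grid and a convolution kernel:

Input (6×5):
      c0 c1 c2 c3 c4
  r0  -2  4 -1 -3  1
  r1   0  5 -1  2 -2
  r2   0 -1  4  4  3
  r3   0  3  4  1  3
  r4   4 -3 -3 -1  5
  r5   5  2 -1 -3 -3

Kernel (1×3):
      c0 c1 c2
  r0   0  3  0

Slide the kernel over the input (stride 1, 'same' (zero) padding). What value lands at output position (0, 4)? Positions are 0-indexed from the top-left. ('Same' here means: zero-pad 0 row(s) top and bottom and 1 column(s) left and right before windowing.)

3

The receptive field on the zero-padded input at this output position is [-3 1 0]. Elementwise product with the kernel and sum: 1·3.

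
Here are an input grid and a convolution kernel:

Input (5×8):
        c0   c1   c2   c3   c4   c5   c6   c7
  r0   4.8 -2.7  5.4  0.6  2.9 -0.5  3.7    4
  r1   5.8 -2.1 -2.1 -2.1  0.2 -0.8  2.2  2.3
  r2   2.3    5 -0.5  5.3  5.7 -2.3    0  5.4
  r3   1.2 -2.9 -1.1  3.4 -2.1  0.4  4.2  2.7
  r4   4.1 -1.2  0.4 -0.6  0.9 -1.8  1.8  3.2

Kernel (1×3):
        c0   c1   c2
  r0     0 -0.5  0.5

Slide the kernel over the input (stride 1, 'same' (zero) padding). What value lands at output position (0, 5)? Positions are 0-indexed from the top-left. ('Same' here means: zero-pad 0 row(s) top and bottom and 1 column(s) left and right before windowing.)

2.1

The receptive field on the zero-padded input at this output position is [2.9 -0.5 3.7]. Elementwise product with the kernel and sum: -0.5·-0.5 + 3.7·0.5.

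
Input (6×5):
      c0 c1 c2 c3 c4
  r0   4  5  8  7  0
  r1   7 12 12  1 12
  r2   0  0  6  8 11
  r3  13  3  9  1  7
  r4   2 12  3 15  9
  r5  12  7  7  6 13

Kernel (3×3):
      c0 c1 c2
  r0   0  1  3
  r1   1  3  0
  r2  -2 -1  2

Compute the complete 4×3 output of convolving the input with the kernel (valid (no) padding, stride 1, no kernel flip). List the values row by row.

84 87 24
37 20 62
30 63 50
51 24 76

Output[0,0]: The receptive field on the input at this output position is [4 5 8 / 7 12 12 / 0 0 6]. Elementwise product with the kernel and sum: 5·1 + 8·3 + 7·1 + 12·3 + 0·-2 + 0·-1 + 6·2.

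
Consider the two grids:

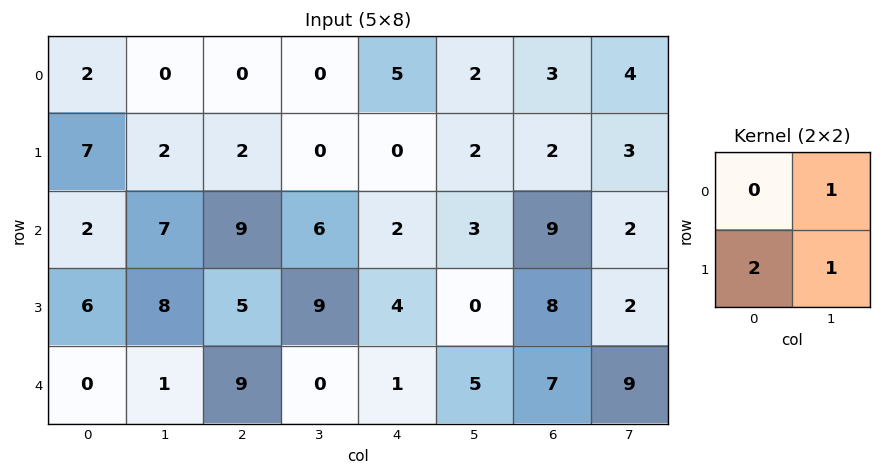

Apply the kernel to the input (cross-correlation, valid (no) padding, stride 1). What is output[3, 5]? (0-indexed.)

25

The receptive field on the input at this output position is [0 8 / 5 7]. Elementwise product with the kernel and sum: 8·1 + 5·2 + 7·1.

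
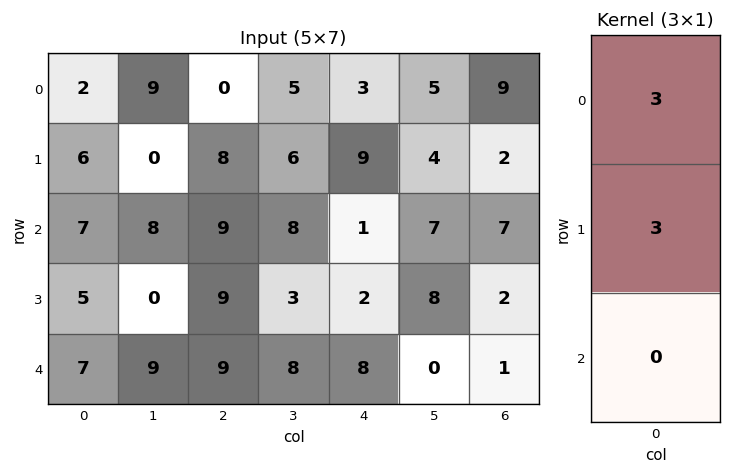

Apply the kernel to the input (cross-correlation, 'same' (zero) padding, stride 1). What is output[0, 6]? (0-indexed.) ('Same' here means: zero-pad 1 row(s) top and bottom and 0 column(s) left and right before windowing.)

The receptive field on the zero-padded input at this output position is [0 / 9 / 2]. Elementwise product with the kernel and sum: 0·3 + 9·3.

27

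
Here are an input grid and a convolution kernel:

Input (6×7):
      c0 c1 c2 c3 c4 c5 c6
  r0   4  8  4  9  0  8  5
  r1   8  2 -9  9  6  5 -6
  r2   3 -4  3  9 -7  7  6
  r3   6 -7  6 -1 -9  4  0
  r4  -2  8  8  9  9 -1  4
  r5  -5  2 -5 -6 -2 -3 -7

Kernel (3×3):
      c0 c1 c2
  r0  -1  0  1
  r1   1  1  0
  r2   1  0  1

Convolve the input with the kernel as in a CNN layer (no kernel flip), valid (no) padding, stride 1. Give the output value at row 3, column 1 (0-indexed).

The receptive field on the input at this output position is [-7 6 -1 / 8 8 9 / 2 -5 -6]. Elementwise product with the kernel and sum: -7·-1 + -1·1 + 8·1 + 8·1 + 2·1 + -6·1.

18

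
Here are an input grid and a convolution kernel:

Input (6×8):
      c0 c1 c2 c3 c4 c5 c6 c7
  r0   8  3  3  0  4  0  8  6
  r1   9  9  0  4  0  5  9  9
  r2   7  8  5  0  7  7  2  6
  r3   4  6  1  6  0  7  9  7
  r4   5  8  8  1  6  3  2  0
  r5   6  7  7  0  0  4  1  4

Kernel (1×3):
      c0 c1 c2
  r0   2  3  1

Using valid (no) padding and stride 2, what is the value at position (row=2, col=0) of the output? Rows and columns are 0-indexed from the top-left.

The receptive field on the input at this output position is [5 8 8]. Elementwise product with the kernel and sum: 5·2 + 8·3 + 8·1.

42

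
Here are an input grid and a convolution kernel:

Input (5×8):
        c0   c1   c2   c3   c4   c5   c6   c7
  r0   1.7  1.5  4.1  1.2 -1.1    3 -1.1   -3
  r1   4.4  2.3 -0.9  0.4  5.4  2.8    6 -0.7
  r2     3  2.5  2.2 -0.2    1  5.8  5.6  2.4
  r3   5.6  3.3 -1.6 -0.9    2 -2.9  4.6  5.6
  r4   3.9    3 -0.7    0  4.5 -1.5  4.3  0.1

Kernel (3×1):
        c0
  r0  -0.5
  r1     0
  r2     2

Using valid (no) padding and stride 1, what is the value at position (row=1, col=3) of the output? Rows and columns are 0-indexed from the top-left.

The receptive field on the input at this output position is [0.4 / -0.2 / -0.9]. Elementwise product with the kernel and sum: 0.4·-0.5 + -0.9·2.

-2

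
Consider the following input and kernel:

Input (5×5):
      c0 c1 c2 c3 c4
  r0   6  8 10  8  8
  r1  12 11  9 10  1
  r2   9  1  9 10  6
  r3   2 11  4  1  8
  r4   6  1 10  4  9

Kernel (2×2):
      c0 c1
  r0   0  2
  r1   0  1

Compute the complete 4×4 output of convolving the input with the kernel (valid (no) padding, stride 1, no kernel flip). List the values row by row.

27 29 26 17
23 27 30 8
13 22 21 20
23 18 6 25

Output[0,0]: The receptive field on the input at this output position is [6 8 / 12 11]. Elementwise product with the kernel and sum: 8·2 + 11·1.
Output[0,1]: The receptive field on the input at this output position is [8 10 / 11 9]. Elementwise product with the kernel and sum: 10·2 + 9·1.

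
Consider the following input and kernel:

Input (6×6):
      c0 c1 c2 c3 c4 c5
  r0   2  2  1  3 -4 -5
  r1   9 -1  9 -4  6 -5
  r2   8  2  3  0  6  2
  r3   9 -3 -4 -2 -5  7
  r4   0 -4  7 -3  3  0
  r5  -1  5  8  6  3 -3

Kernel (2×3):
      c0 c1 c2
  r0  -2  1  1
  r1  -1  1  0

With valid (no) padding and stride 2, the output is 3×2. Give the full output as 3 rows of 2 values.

-11 -16
-23 2
9 -16

Output[0,0]: The receptive field on the input at this output position is [2 2 1 / 9 -1 9]. Elementwise product with the kernel and sum: 2·-2 + 2·1 + 1·1 + 9·-1 + -1·1.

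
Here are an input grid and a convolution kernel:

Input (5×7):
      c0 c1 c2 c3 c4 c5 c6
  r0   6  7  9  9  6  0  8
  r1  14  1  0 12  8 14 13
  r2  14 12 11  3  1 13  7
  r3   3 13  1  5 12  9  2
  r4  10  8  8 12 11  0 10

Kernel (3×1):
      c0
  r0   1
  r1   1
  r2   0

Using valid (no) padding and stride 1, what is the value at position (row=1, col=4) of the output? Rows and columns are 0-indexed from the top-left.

9

The receptive field on the input at this output position is [8 / 1 / 12]. Elementwise product with the kernel and sum: 8·1 + 1·1.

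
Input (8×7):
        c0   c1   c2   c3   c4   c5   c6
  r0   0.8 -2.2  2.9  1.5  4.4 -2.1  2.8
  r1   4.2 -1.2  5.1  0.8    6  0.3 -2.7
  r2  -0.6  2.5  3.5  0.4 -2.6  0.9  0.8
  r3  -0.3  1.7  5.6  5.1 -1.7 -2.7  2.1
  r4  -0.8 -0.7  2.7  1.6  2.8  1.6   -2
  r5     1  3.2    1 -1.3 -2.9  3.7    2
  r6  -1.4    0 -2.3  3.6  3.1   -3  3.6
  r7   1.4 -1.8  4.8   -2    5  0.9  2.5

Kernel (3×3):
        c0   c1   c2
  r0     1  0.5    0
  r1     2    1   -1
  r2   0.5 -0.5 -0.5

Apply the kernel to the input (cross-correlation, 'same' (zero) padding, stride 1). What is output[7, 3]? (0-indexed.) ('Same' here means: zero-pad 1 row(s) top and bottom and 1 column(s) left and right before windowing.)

The receptive field on the zero-padded input at this output position is [-2.3 3.6 3.1 / 4.8 -2 5 / 0 0 0]. Elementwise product with the kernel and sum: -2.3·1 + 3.6·0.5 + 4.8·2 + -2·1 + 5·-1 + 0·0.5 + 0·-0.5 + 0·-0.5.

2.1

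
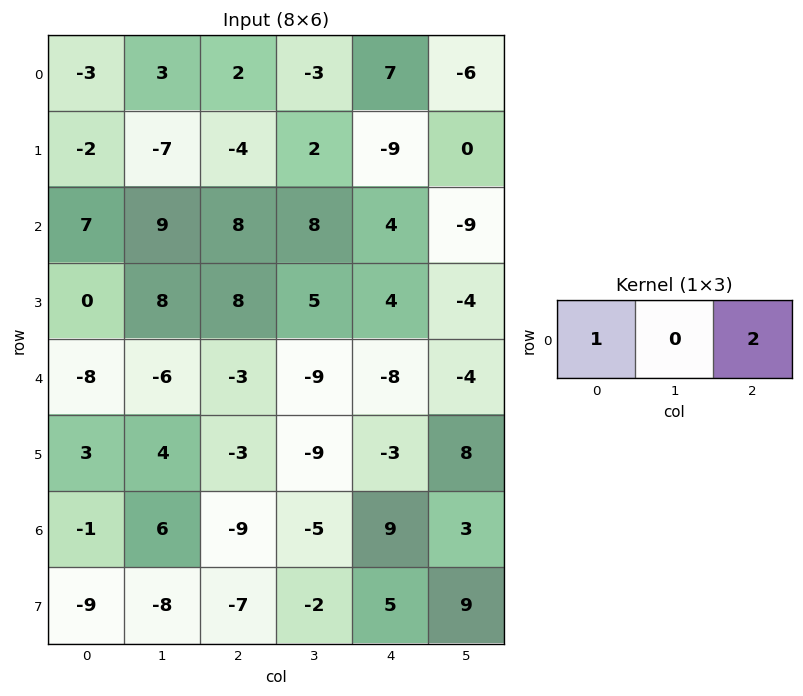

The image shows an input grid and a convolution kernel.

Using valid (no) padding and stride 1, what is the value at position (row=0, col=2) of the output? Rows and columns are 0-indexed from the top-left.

The receptive field on the input at this output position is [2 -3 7]. Elementwise product with the kernel and sum: 2·1 + 7·2.

16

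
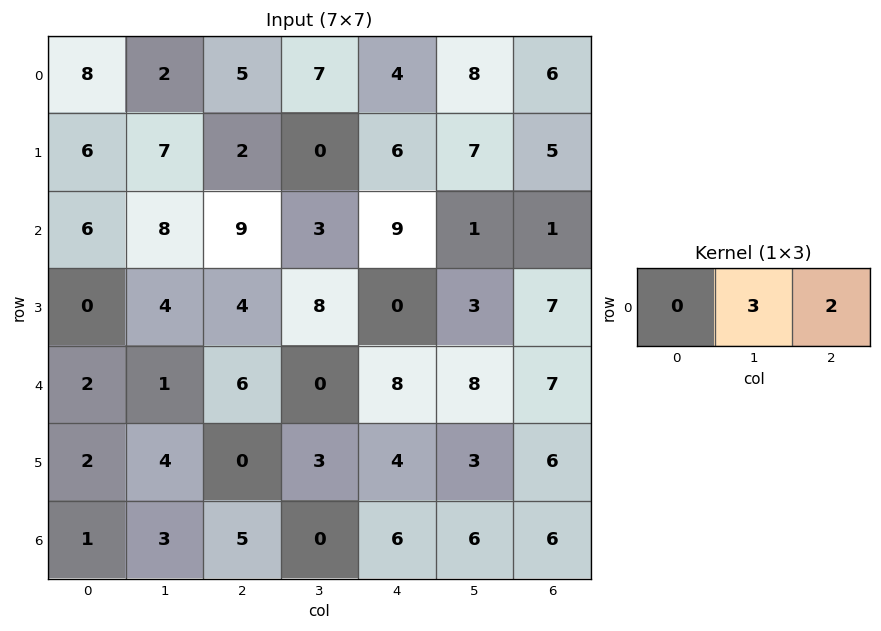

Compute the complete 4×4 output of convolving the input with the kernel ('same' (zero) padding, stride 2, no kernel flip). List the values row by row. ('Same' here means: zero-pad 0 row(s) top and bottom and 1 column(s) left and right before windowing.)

28 29 28 18
34 33 29 3
8 18 40 21
9 15 30 18

Output[0,0]: The receptive field on the zero-padded input at this output position is [0 8 2]. Elementwise product with the kernel and sum: 8·3 + 2·2.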